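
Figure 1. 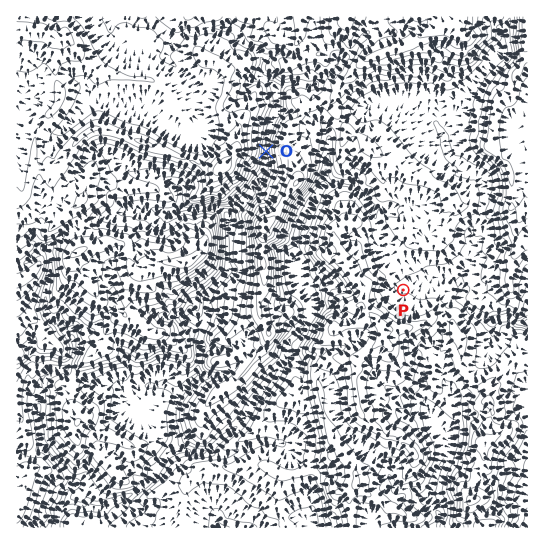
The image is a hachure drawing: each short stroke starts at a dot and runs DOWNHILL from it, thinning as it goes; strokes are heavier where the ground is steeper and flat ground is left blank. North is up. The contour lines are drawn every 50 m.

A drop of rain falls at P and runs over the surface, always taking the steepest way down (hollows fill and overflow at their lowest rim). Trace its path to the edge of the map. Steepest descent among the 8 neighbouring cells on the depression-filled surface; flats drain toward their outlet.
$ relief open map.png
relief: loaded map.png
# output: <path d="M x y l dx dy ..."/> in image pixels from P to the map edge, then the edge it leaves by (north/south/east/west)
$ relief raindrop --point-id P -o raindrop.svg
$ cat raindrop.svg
<path d="M403 290l0-4 7-5 19 0 6-3 15 0 9 4 3 4 0 15 11 10 12 8 2 2 7 0 5-3 10 0 1 1 3 0 5 4 8 0 1-1"/>
exit: east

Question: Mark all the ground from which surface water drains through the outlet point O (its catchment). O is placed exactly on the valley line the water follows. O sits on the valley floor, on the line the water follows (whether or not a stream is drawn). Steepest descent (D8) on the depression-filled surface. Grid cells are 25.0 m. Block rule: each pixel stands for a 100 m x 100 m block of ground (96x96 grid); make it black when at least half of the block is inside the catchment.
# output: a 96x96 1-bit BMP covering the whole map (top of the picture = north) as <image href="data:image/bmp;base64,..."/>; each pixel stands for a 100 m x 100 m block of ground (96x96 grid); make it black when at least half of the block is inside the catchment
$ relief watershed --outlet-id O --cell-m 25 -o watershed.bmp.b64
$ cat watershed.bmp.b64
<image width="96" height="96" href="data:image/bmp;base64,Qk2+BAAAAAAAAD4AAAAoAAAAYAAAAGAAAAABAAEAAAAAAIAEAAATCwAAEwsAAAIAAAAAAAAA////AAAAAAAAAAAAAAAAAAAAAAAAAAAAAAAAAAAAAAAAAAAAAAAAAAAAAAAAAAAAAAAAAAAAAAAAAAAAAAAAAAAAAAAAAAAAAAAAAAAAAAAAAAAAAAAAAAAAAAAAAAAAAAAAAAAAAAAAAAAAAAAAAAAAAAAAAAAAAAAAAAAAAAAAAAAAAAAAAAAAAAAAAAAAAAAAAAAAAAAAAAAAAAAAAAAAAAAAAAAAAAAAAAAAAAAAAAAAAAAAAAAAAAAAAAAAAAAAAAAAAAAAAAAAAAAAAAAAAAAAAAAAAAAAAAAAAAAAAAAAAAAAAAAAAAAAAAAAAAAAAAAAAAAAAAAAAAAAAAAAAAAAAAAAAAAAAAAAAAAAAAAAAAAAAAAAAAAAAAAAAAAAAAAAAAAAAAAAAAAAAAAAAAAAAAAAAAAAAAAAAAAAAAAAAAAAAAAAAAAAAAAAAAAAAAAAAAAAAAAAAAAAAAAAAAAAAAAAAAAAAAAAAAAAAAAAAAAAAAAAAAAAAAAAAAAAAAAAAAAAAAAAAAAAAAAAAAAAAAAAAAAAAAAAAAAAAAAAAAAAAAAAAAAAAAAAAAAAAAAAAAAAAAAAAAAAAAAAAAAAAAAAAAAAAAAAAAAAAAAAAAAAAAAAAAAAAAAAAAAAAAAAAAAAAAAAAAAAAAAAAAAAAAAAAAAAAAAAAAAAAAAAAAAAAAAAAAAAAAAAAAAAAAAAAAAAAAAAAAAAAAAAAAAAAAAAAAAAAAAAAAAAAAAAAAAAAAAAAAAAAAAAAAAAAAAAAAAAAAAAAAAAAAAAAAAAAAAAAAAAAAAAAAAAAAAAAAAAAAAAAAAAAAAAAAAAAAAAAAAAAAAAAAAAAAAAAAAAAAAAAAAAAAAAAAAAAAAAAAAAAAAAAAAAAAAAAAAAAAAAAAAAAAAAAAAAAAAAAAAAAAAAAAAAAAAAAAAAAAAAAAAAAAAAAAAAAAAAAAAAAAAAAAAAAAAAAAAAAAAAAACAAAAAAAAAAAAAAADAAAAAAAAAAAAAAADAAAAAAAAAAAAAAADgAAAAAAAAAAAAAADgAAAAAAAAAAAAAADgAAAAAAAAAAAAAAD/gAAADgAAAAAAAAD/gAAAfgAAAAAAAAD/gAAB/wAAAAAAAAD/wAAP/4HgAAAAAAD/4AA//8HgAAAAAAD/4AH////gAAAAAAD/8A/////gAAAAAAD//H/////gAAAAAAD////////wAAAAAAD////////4AAAAAAD////////4AAAAAAD////////8AAAAAAD/////////AAAAAAD/////////4AAAAAD/////////8AAAAAD/////////+AAAAAD/////////+AAAAAD//////////gAAAAD//////////gAAAAD//////////wAAAAD//////////4AAAAD///////////AAAAD///////////wAAAD///////////+AAAD////////////gAAD////////////4AAD////////////+AAD/////////////4AD/////////////4AA="/>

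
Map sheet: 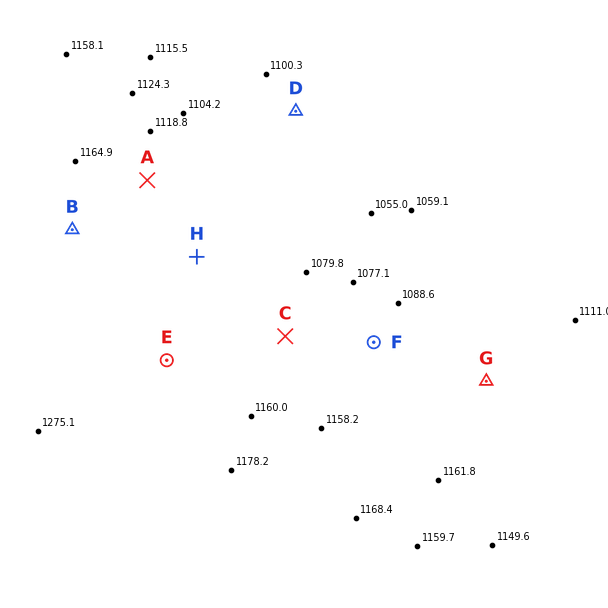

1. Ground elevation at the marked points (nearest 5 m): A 1125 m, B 1185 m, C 1120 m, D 1090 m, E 1175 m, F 1115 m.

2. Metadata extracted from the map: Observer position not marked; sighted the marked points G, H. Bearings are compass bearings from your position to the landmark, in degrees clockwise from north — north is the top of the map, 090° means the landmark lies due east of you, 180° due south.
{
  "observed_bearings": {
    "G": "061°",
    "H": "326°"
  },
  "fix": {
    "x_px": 337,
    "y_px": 464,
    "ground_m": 1165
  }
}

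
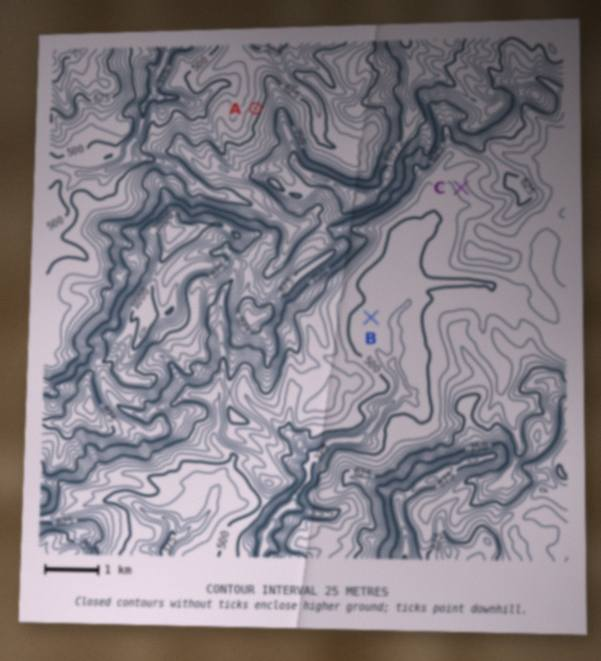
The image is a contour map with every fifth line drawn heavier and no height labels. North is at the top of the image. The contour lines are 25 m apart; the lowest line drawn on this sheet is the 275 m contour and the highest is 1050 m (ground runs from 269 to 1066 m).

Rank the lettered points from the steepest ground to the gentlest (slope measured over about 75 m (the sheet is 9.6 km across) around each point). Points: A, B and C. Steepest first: A C B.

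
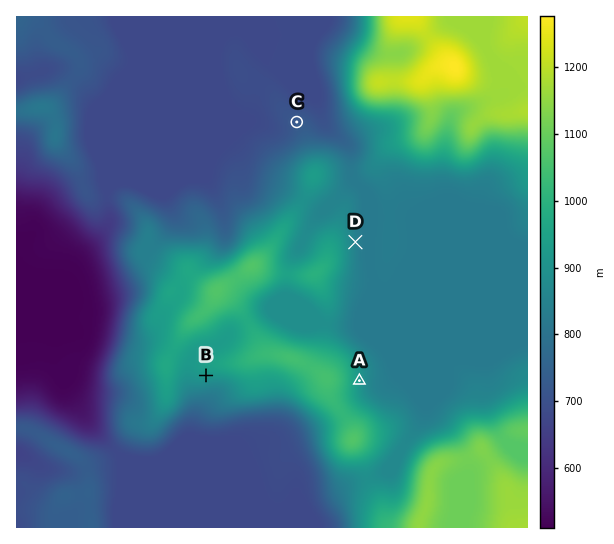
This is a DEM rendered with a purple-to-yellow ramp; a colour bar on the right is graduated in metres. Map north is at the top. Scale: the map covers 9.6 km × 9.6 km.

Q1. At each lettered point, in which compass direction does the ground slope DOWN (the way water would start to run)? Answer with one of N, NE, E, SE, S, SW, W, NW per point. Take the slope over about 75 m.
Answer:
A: E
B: S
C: NW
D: E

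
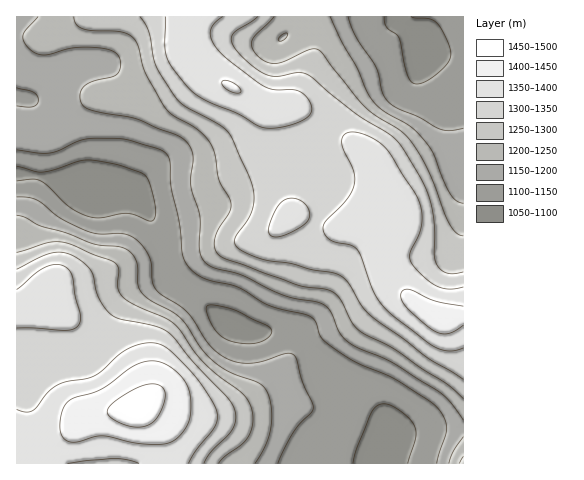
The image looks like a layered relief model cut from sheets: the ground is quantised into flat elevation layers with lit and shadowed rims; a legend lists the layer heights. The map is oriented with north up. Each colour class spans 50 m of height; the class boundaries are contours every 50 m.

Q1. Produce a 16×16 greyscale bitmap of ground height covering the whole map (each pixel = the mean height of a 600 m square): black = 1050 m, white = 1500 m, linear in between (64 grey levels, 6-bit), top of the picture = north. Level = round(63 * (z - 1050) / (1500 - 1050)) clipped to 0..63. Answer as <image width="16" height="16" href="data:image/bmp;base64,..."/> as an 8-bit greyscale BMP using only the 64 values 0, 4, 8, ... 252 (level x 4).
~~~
<image width="16" height="16" href="data:image/bmp;base64,Qk02BQAAAAAAADYEAAAoAAAAEAAAABAAAAABAAgAAAAAAAABAAATCwAAEwsAAAABAAAAAAAAAAAAAAEBAQACAgIAAwMDAAQEBAAFBQUABgYGAAcHBwAICAgACQkJAAoKCgALCwsADAwMAA0NDQAODg4ADw8PABAQEAAREREAEhISABMTEwAUFBQAFRUVABYWFgAXFxcAGBgYABkZGQAaGhoAGxsbABwcHAAdHR0AHh4eAB8fHwAgICAAISEhACIiIgAjIyMAJCQkACUlJQAmJiYAJycnACgoKAApKSkAKioqACsrKwAsLCwALS0tAC4uLgAvLy8AMDAwADExMQAyMjIAMzMzADQ0NAA1NTUANjY2ADc3NwA4ODgAOTk5ADo6OgA7OzsAPDw8AD09PQA+Pj4APz8/AEBAQABBQUEAQkJCAENDQwBEREQARUVFAEZGRgBHR0cASEhIAElJSQBKSkoAS0tLAExMTABNTU0ATk5OAE9PTwBQUFAAUVFRAFJSUgBTU1MAVFRUAFVVVQBWVlYAV1dXAFhYWABZWVkAWlpaAFtbWwBcXFwAXV1dAF5eXgBfX18AYGBgAGFhYQBiYmIAY2NjAGRkZABlZWUAZmZmAGdnZwBoaGgAaWlpAGpqagBra2sAbGxsAG1tbQBubm4Ab29vAHBwcABxcXEAcnJyAHNzcwB0dHQAdXV1AHZ2dgB3d3cAeHh4AHl5eQB6enoAe3t7AHx8fAB9fX0Afn5+AH9/fwCAgIAAgYGBAIKCggCDg4MAhISEAIWFhQCGhoYAh4eHAIiIiACJiYkAioqKAIuLiwCMjIwAjY2NAI6OjgCPj48AkJCQAJGRkQCSkpIAk5OTAJSUlACVlZUAlpaWAJeXlwCYmJgAmZmZAJqamgCbm5sAnJycAJ2dnQCenp4An5+fAKCgoAChoaEAoqKiAKOjowCkpKQApaWlAKampgCnp6cAqKioAKmpqQCqqqoAq6urAKysrACtra0Arq6uAK+vrwCwsLAAsbGxALKysgCzs7MAtLS0ALW1tQC2trYAt7e3ALi4uAC5ubkAurq6ALu7uwC8vLwAvb29AL6+vgC/v78AwMDAAMHBwQDCwsIAw8PDAMTExADFxcUAxsbGAMfHxwDIyMgAycnJAMrKygDLy8sAzMzMAM3NzQDOzs4Az8/PANDQ0ADR0dEA0tLSANPT0wDU1NQA1dXVANbW1gDX19cA2NjYANnZ2QDa2toA29vbANzc3ADd3d0A3t7eAN/f3wDg4OAA4eHhAOLi4gDj4+MA5OTkAOXl5QDm5uYA5+fnAOjo6ADp6ekA6urqAOvr6wDs7OwA7e3tAO7u7gDv7+8A8PDwAPHx8QDy8vIA8/PzAPT09AD19fUA9vb2APf39wD4+PgA+fn5APr6+gD7+/sA/Pz8AP39/QD+/v4A////ALC0tLS8vKR4XDwwKBgYJEyswNTc4NC8mGxIOCwcGCRApLDE1OTYtIhgSDgsJCg8ZJicoLDIwIhMPEAsLDxQdJCgoKCcoJBMIBwoNExohKi4sLSgiHRQKBwoOERkjLDIyKy0mHRMKDA8VGx4hKS4sJx8jHRgQCxQdIyYnKCssJyAWEwwLCQsUHiYqKistLykdDggEBQYNFhwjKSkpLi8nFwgHBQYIDhceJCYlJy0rHxIQEA0NDxIZISYnJikrJBcQDxIUFRYcIygsLSomHxQNDA8RFRYZJCwwLCgmHxUKCAsTFBMVHSovKh8bHhkQCQQHFRkbHCErLSYfFxgUCgcGCQ="/>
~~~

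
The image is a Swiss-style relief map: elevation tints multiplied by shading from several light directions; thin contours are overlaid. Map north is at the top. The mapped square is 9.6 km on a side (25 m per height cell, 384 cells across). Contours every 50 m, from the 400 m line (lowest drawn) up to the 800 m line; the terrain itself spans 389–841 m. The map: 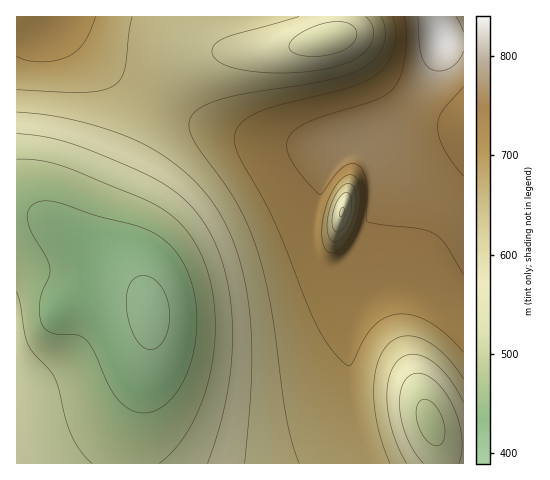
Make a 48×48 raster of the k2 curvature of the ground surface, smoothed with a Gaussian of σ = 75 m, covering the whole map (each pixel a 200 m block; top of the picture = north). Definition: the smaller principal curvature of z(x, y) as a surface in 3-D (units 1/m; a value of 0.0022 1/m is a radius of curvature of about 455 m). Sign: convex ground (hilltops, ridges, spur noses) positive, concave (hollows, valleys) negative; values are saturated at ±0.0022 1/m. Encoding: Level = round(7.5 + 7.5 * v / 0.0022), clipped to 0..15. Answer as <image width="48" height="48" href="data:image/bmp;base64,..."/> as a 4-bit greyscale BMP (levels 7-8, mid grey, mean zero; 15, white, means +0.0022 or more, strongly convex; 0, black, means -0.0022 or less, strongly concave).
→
<image width="48" height="48" href="data:image/bmp;base64,Qk32BAAAAAAAAHYAAAAoAAAAMAAAADAAAAABAAQAAAAAAIAEAAATCwAAEwsAABAAAAAAAAAAAAAAABEREQAiIiIAMzMzAERERABVVVUAZmZmAHd3dwCIiIgAmZmZAKqqqgC7u7sAzMzMAN3d3QDu7u4A////AHd3d3d3d3d3d3d3d3d3d3d3d3d3d3dmZ3d3d3d3d3d3d3d3d3d3d3d3d4d3d3dmZ3d3d3d3d3d3d3d3d3d3d3d3d3d3d3ZmZ3d3d3d3d3d3d3d3d3d3d3d3d3d3d3ZmZ3d3d3d3d3d3d3d3d3d3d3d3d3d3d2Zmd3d3d3d3d3d3d3d3d3d3d3d3d3d3d2Zmd3d3d3d3d3d3d3d3d3d3d3d3d3d3d2Zmd3d4iHd3d3d3d3d3d3d3d3d3d3d3d2Znd3d4iId3d3d3d3d3d3d3d3d3d3d3dmZnd3d3iIh3d3d3d3d3d3d3d3d3d3d3dmZ3d3d3eIiHd3d3d3d3d3d3d3d3d3d3dmZ3d3d3d3iHd3d3d3d3d3d3d3d3d3d3d3d3d3d3d3d3d3d3d3d3d3d3d3d3d3d3d3d3d3d3d3d3d3d3d3d3d3d3d3d3d3d3d3d3d3d3d3d3d3d3d3d3d3d3d3d3d3d3d3d3d3d3d3d3d3d3d3d3d3d3d3d3eHd3d3d3d3d3d3d3d3d3d3d3d3d3d3d3eHd3d3d3d2d3d3d3d3d3d3d3d3d3d3d3d4d3d3d3d2d3d3d3d3d3d3d3d3d3d3d3d4h3d3d3d3d3d3d3d3d3d3d3d3d3d3d3d3iIh3d3d3d3eId3d3d3d3d3d3d3d3eIiHeIiHd3d3d3d3d3d3d3d3d3d3d3d3d3d4eIh3d3d3d3d3d3d3d3d3d3d3d3d3d1Z3iIh3d3d3d3d3d3d3d3d3d3d3d3d3d0NniIh3d3d3d3d3d3d3d3d3d3d3d3d3dzFXeIh3d3d3d3d3d3d3d3d3d3d3d3d3d0BHeId3d3d3d3d3d3d3d3d3d3d3d3d3d1AneId3d3d3d3d3d3d3d3d3d3d3d3d3d2AGd4d3d3d3d3d3d3d3d3d3d3d3d3d3h3MFd4d3d3d3d3d3d3d3d3d3d3d3d3d3h3UEd4d3d3d3d3d3d3d3d3d3d3d3eIiIiHYkd4d3d3d3d3d3d3d3d3d3d3d4iIiIiHdVd4d3d3d3d3d3d3d3d3d3d3eIiIiIiId2eIh3d3d3d3d3d3d3d3d3d3iIiIiIiIh3iIiHd3d3d3d3d3d3d3d3d3eIiIiIiIiIiIiHd3d3d3d3d3d3d3d3d3eIiIiIiIiIiIiHd3d3d3d3d3d3d3d3d3d4iIiIiIiIiId3d3d3d3d3d3d3d3d3d3d3iIiIiIiId3d3d3d3d3d3d3d3d3d3d3d3d3iIiHd3d3d3d3d4d3d3d3d3d3d3d3d3d3d3d3d3d3d3d3d4iHd3d3d3d3d3d3d3d3d3d3d3d3d3d3d4iIh3d3d3d3d3d3d3d3d3d3d3d3d3d3d4iIiHd3d3d3d3d3d3d3d3d3d3d3d3d4iIiIiHd3d3d3d3d3d3d3ZmZnd3d3d3eIiIiIiId3d3d3d3d3d3d3ZmZmZmd3d3iIiIiIiIh3d3d3d3d3d3d3dmZmZmZnd3iIiIiIiIh3d3d3d3d3d3d3d2ZmZmZmd3iIiHiIiIiHd3d3d3d3d3d3d3d2ZmZmd3eIiA=="/>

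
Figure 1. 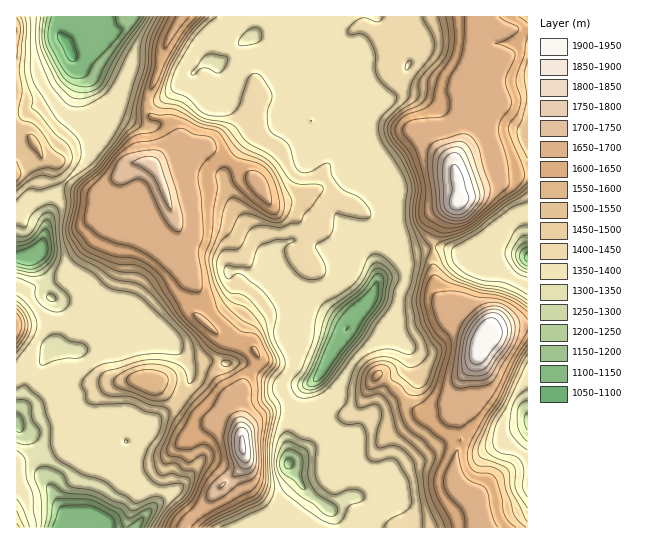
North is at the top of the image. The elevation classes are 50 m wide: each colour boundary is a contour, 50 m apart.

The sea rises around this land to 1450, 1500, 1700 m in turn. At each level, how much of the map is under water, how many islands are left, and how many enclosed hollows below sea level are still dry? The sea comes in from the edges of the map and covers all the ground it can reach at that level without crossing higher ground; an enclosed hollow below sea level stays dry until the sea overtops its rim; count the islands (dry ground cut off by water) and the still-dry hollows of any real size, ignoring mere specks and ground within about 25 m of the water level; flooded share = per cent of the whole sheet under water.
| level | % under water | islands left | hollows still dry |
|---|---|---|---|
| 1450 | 56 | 0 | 0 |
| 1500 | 62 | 1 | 0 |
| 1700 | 95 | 4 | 0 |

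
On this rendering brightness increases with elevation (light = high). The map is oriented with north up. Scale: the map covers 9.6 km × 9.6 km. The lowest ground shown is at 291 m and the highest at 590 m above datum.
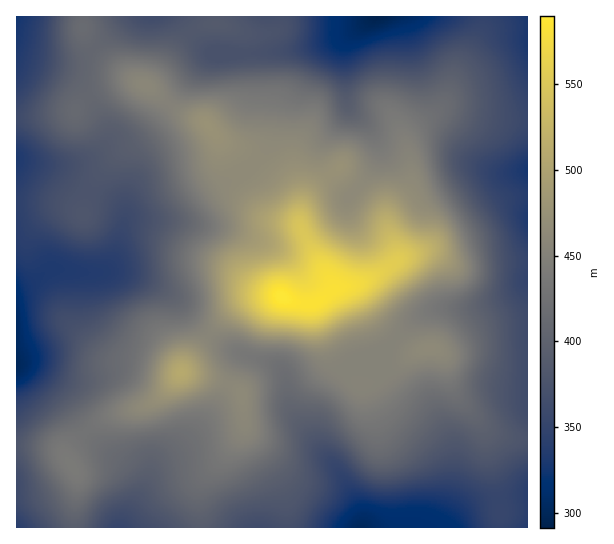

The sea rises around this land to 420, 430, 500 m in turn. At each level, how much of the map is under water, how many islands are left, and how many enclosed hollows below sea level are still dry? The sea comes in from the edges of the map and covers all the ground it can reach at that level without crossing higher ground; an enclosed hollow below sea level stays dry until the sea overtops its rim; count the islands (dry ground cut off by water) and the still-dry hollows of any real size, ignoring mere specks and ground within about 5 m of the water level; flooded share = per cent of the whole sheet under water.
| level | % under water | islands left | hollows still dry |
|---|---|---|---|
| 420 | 59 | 1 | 0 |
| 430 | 65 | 2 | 0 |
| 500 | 93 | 2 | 0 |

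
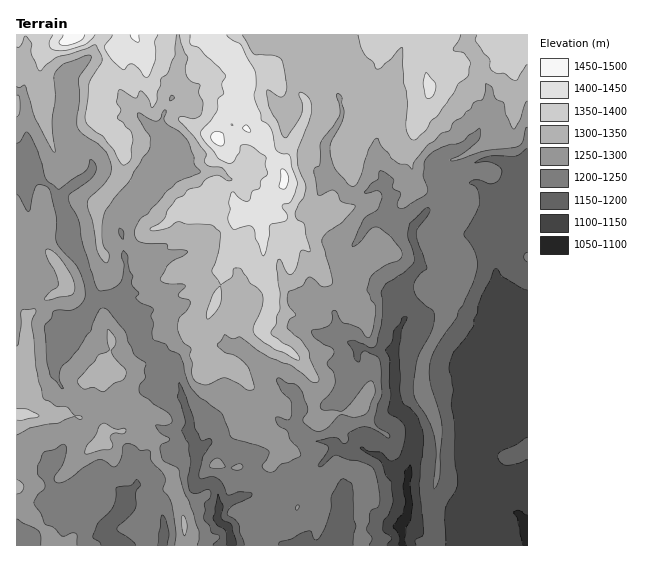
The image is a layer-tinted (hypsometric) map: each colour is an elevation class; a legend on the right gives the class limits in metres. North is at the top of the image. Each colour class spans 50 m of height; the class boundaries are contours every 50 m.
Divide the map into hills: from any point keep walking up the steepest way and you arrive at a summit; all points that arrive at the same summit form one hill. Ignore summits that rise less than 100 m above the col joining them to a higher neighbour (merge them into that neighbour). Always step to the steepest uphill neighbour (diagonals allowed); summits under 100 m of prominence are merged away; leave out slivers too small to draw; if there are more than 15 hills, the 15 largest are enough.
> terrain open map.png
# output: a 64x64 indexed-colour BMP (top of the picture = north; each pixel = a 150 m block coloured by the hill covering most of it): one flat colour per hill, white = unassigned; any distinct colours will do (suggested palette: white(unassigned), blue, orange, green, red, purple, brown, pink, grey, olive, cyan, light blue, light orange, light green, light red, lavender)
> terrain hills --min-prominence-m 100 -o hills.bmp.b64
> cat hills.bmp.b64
<image width="64" height="64" href="data:image/bmp;base64,Qk12CAAAAAAAAHYAAAAoAAAAQAAAAEAAAAABAAQAAAAAAAAIAAATCwAAEwsAABAAAAAAAAAA////ALR3HwAOf/8ALKAsACgn1gC9Z5QAS1aMAMJ34wB/f38AIr28AM++FwDox64AeLv/AIrfmACWmP8A1bDFADMzMzMzMxERETMzMzMxERERERERERERERERERERERERMzMzMzMxEREREzMzMzEREREREREREREREREREREREREzMzMzMzERERETMzMzERERERERERERERERERERERERETMzMzMzMxERETMzMzERERERERERERERERERERERERERMzMzMzMzMRERMzMzMREREREREREREREREREREREREREzMzMzMzMxERMzMzMxERERERERERERERERERERERERETMzMzMzMzMREzMzMzERERERERERERERERERERERERERMzMzMzMzMzMzMzMzMREREREREREREREREREREREREREzMzMzMzMzMzMzMxERERERERERERERERERERERERERETMzMzMzMzMzMzMzERERERERERERERERERERERERERERMzMzMzMzMzMzMzMREREREREREREREREREREREREREREzMzMzMzMzMzMzMxERERERERERERERERERERERERERETMzMzMzMzMzMzMzERERERERERERERERERERERERERERMzMzMzMzMzMzMzMREREREREREREREREREREREREREREzMzMzMzMzMzMzMxERERERERERERERERERERERERERETMzMzMzMzMzMzMzERERERERERERERERERERERERERERMzMzMzMzMzMzMzEREREREREREREREREREREREREREREzMzMzMzMzMzMzMRERERERERIiERERERERERERERERETMzMzMzMzMzMzMxEREREREREiIiERERERERERERERERMzMzMzMzMzMzMzEREREREREiIiIhEREREREREREREREzMzMzMzMzMzMzEREREREREiIiIiIRERERERERERERETMzMzMzMzMzMzMREREREREiIiIiIhERERERERERERERMzMzMzMzMzMzMREREREREiIiIiIiIREREREREREREREzMzMzMzMzMzMREREREREiIiIiIiIhERERERERERERETMzMzMzMzMzERERERERIiIiIiIiIiERERERERERERERMzMzMzMzMzMRERERIiIiIiIiIiIhEREREREREREREREzMzMzMzMzMRERERIiIiIiIiIiIhERERERERERERERETMzMzMzMzMxERERIiIiIiIiIiIiERERERERERERERERMzMzMzMzMiEREREiIiIiIiIiIiIREREREREREREREREzMzMzMzMiIiEREiIiIiIiIiIiIhERERERERERERERETMzMzMzMyIiIiIiIiIiIiIiIiIiIRERERERERERERERMzMzMzMRIiIiIiIiIiIiIiIiIiIhEREREREREREREREzMzMzMRERIiIiIiIiIiIiIiIiIiERERERERERERERETMzMzMxEREiIiIiIiIiIiIiIiIiIRERERERERERERERMzMzMzERESIiIiIiIiIiIiIiIiIREREREREREREREREzMzMzERERIiIiIiIiIiIiIiIiIiERERERERERERERETMzMzMREREiIiIiIiIiIiIiIiIiIRERERERERERERERMzMzMREREiIiIiIiIiIiIiIiIiIiEREREREREREREREzMzMRERESIiIiIiIiIiIiIiIiIiIhERERERERERERETMzMxERERIiIiIiIiIiIiIiIiIiIiERERERERERERERMzMzEREREiIiIiIiIiIiIiIiIiIiIhERRBEREREREREzMzMRERESIiIiIiIiIiIiIiIiIiIiIiREQRERERERETMzMxEREREiIiIiIiIiIiIiIiIiIiIiJEREERERERERMzMxERERERIiIiIiIiIiIiIiIiIiIiIkRERBEREREREzMzERERERESIiIiIiIiIiIiIiIiREIkREREQRERERETMzERERERERIiIiIiIiIiIiIiIiREREREREREQRERERMzERERERERESIiIiIiIiIiIiIiREREREREREQREREREzERERERERERESIiIiIiIiIiIiJEREREREREREQRERRBERERERERERERIiIiIiIiIiIiIkREREREREREREREREERERERERERERESIiIiIiIiIiIiREREREREREREREREQRERERERERERESIiIiIiIiIiIiJERERERERERERERERBERERERERERERIiIiIiIiIiIiIkREREREREREREREREERERERERERERIiIiIiIiIiIiIiJEREREREREREREREQREREREREREREiIiIiIiIiIiIiIiRERERERERERERERBERERERERERERIiIiIiIiIiIiIiJEREREREREREREREEREREREREREREiIiIiIiIiIiIiIkREREREREREREREQRERERERERERESIiIiIiIiIiIiIkRERERERERERERERBERERERERERERIiIiIiIiIiIiIiREREREREREREREREERERERERERERESIiIiIiIiIiIkREREREREREREREREQRERERERERERERIiIiIiIiIiIiRERERERERERERERERBERERERERERERESIiIiIiIiIiREREREREREREREREREERERERERERERERIiIiIiIiIiJEREREREREREREREREQRERERERERERERIiIiIiIiIiIRRERERERERERERERERBEREREREREREREiIiIiIiEREREURERERERERERERERE"/>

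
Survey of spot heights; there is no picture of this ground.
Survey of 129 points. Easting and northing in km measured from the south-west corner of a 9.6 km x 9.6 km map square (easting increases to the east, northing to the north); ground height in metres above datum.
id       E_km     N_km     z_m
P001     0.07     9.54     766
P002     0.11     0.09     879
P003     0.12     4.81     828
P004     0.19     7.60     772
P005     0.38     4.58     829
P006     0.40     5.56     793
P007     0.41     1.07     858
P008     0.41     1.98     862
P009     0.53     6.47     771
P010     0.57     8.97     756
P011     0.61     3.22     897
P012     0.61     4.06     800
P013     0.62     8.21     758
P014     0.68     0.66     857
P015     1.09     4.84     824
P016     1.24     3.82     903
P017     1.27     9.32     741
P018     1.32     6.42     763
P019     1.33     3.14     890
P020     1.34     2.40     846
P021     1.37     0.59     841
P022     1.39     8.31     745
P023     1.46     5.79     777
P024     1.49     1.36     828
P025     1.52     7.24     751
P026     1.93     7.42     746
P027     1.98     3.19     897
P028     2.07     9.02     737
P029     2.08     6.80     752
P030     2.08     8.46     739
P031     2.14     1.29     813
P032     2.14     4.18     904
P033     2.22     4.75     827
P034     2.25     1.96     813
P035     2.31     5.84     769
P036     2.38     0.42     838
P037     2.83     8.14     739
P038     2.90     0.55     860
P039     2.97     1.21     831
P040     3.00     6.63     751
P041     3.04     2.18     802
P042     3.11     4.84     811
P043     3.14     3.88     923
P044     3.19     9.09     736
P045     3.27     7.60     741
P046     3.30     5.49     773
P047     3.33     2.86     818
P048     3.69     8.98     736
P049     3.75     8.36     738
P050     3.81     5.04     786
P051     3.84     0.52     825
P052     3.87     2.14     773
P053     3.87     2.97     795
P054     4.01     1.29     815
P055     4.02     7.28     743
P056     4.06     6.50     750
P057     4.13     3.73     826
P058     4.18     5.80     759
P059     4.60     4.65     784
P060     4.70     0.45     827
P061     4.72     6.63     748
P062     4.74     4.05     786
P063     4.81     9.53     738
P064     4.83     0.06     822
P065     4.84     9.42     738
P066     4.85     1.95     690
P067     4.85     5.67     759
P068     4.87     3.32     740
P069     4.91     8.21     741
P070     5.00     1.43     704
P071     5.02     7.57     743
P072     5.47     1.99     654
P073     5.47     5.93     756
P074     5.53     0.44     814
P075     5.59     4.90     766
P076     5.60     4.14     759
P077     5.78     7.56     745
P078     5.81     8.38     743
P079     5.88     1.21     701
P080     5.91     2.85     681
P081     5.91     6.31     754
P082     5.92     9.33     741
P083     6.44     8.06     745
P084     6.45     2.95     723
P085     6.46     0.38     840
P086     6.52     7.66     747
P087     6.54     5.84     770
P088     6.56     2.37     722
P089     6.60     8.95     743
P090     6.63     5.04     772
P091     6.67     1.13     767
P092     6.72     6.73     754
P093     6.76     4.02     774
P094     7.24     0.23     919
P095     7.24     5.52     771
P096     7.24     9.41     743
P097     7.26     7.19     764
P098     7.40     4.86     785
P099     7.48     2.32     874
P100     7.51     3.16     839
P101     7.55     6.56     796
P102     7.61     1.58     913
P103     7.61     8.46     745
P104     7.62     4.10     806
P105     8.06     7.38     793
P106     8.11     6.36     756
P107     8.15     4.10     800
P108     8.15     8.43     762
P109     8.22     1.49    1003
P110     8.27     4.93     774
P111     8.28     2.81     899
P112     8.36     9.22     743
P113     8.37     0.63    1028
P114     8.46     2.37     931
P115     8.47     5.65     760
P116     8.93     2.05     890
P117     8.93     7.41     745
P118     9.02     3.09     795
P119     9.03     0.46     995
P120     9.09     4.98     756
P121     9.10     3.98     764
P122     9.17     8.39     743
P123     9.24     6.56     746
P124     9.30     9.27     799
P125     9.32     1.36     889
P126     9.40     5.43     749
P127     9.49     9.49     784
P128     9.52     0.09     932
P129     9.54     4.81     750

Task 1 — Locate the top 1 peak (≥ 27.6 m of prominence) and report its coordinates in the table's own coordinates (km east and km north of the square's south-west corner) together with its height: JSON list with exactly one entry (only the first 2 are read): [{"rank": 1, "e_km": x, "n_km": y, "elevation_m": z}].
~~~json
[{"rank": 1, "e_km": 8.44, "n_km": 0.46, "elevation_m": 1031}]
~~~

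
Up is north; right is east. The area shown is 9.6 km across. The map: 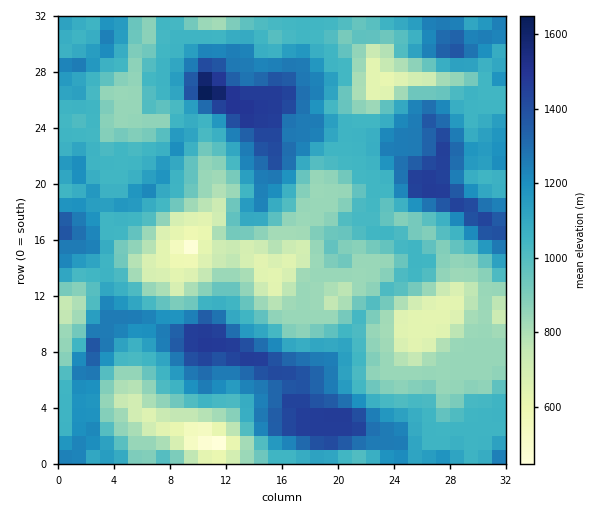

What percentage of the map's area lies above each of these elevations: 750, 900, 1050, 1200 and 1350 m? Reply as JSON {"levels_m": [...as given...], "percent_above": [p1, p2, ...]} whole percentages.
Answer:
{"levels_m": [750, 900, 1050, 1200, 1350], "percent_above": [91, 68, 51, 28, 9]}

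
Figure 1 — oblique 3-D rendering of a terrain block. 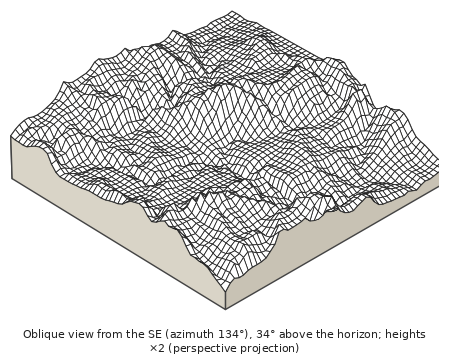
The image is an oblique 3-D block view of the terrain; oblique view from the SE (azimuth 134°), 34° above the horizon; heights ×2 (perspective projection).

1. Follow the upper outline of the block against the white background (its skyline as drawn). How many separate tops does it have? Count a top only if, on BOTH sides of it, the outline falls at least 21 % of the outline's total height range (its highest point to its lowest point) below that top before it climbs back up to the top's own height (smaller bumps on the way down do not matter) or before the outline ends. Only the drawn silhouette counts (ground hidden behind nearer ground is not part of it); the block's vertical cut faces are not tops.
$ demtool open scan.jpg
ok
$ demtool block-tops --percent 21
1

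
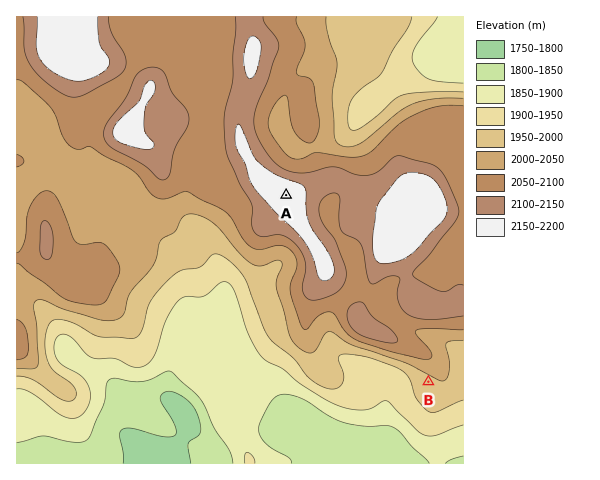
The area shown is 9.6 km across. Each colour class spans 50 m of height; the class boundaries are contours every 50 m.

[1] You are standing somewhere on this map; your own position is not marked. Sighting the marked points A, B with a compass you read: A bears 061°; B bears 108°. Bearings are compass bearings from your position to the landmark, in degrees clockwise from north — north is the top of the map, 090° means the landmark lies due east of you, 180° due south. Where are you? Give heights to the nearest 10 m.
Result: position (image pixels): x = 126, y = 284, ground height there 2020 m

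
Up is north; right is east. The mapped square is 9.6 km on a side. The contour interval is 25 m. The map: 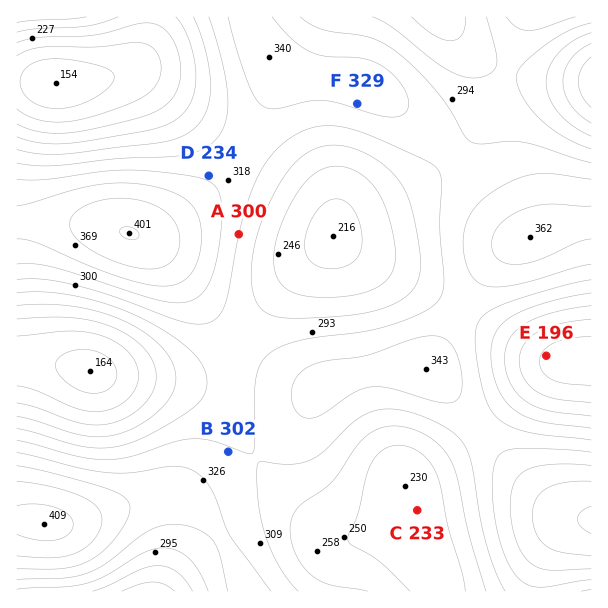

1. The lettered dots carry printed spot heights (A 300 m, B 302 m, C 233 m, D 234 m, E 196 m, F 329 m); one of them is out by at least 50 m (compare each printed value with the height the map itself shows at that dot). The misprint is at D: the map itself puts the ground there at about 322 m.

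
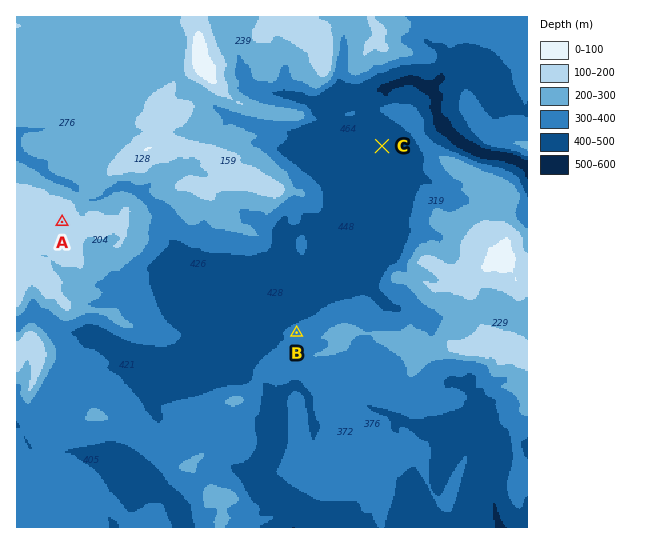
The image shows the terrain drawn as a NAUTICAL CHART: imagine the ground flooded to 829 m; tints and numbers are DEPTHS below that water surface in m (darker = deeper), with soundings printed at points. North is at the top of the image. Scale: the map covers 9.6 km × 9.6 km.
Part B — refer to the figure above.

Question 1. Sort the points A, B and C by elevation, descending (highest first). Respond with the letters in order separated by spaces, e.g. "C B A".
A B C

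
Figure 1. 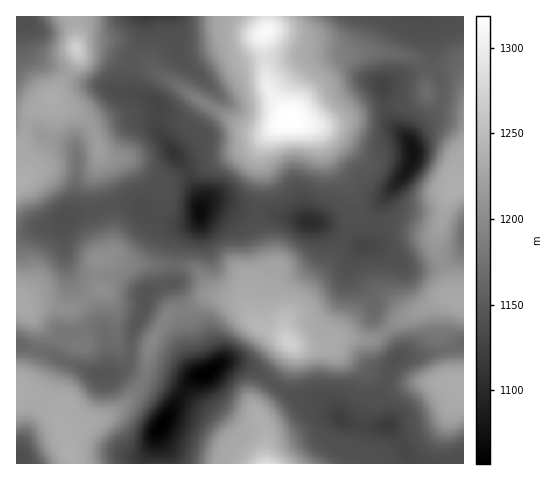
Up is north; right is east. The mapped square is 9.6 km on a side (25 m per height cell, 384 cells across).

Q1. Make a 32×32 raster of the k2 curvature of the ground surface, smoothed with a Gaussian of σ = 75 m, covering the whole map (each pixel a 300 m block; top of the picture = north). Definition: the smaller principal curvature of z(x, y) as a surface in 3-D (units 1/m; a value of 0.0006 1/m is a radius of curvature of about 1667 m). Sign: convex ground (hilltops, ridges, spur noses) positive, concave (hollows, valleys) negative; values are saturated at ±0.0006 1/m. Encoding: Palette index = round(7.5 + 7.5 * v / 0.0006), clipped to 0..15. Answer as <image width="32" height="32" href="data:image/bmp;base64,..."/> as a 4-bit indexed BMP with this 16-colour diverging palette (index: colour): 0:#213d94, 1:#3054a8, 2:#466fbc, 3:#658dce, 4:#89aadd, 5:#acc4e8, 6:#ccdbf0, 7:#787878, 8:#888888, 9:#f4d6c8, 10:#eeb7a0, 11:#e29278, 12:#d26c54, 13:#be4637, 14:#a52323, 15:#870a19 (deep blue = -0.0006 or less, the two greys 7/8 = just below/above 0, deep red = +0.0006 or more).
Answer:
<image width="32" height="32" href="data:image/bmp;base64,Qk12AgAAAAAAAHYAAAAoAAAAIAAAACAAAAABAAQAAAAAAAACAAATCwAAEwsAABAAAAAAAAAAlD0hAKhUMAC8b0YAzo1lAN2qiQDoxKwA8NvMAHh4eACIiIgAyNb0AKC37gB4kuIAVGzSADdGvgAjI6UAGQqHAEJ4hjREVEeGRlZkNXeGZlUVh3U0UEZml1VVRGeHdWRDFHeHdlAWdId3hkZ1ZUZUmFZ4d4iEA3ZFiIJGVXdVNph3eHRWeDBXVbpBZ2eHZDZ4h3lxNWiBI1ZyAjVEZ1SIiIh0A1RXdQAFMARDRDdDaJhTEVdWN3VUAAF6lYpDIxA1AleIZxl1eDNGi4WIWVNGQldVVmYHdoYmh2dWiWRWZVOKV3ZnI4d0WId4d2diaIdniGZ2h0J3V3h3Z4hFZFd3iIiFaJZDI1h3d3eIRWdlSIh5g1ZmZWRWOId2RlV3ZTRoaGJpiId2dUp3m1Rnd2U2VVZUaYllZmVUR4c2d1ZkaHQ1ZVZ3RmUzZUNFRFd3ZIiFQ1ZlVWd2Imd2QyNHd3VWdVY0VVZnhyJVZmdnd3VFRnZ5dEVEV4czNDM1Zmd2AUqYiJYZhkR3R1R6czREaGAHd3iXCIilU2Y4l2NYhDeTA3iHdRh2lkN1OWZVVXhEhQF4dVU3dERHdBZol4mHc2AUNnaHZ3RmZ0NHRpiJhqM0ZUWYiIhFd1RXQUV5lkeSR2Y1iIhSJWRHhAVHZpVWU1d5NVh1ITdnd0BIOIZVhSNVVkVUM4gmaGUzd0VVVmRmZmZ3dUjWRVdmNoVVVGdXd3d2eGQmdVdndiaDm6ZZdndmZ3ZhRVhFZoUohGrHaGRVZ3d3"/>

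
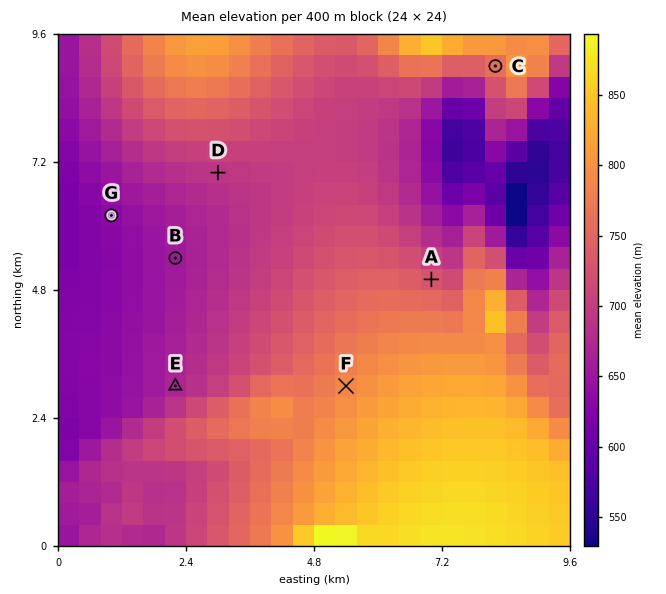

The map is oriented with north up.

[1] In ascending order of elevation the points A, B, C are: B A C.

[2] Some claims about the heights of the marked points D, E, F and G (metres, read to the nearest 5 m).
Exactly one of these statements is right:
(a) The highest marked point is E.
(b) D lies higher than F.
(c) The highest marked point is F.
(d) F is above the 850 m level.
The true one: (c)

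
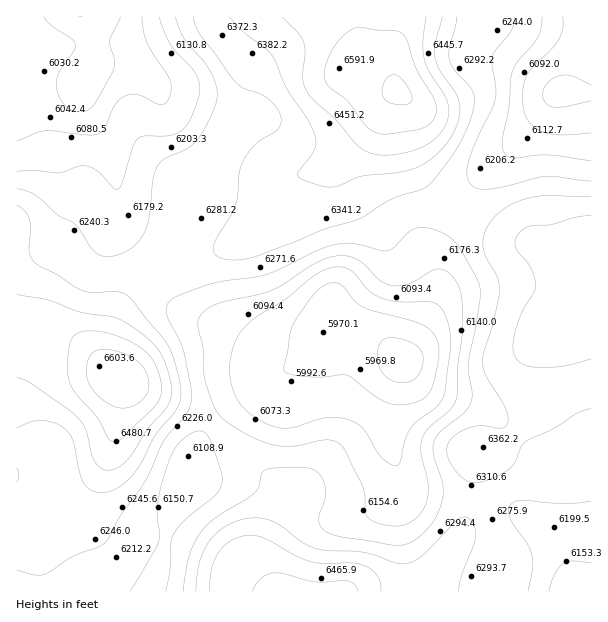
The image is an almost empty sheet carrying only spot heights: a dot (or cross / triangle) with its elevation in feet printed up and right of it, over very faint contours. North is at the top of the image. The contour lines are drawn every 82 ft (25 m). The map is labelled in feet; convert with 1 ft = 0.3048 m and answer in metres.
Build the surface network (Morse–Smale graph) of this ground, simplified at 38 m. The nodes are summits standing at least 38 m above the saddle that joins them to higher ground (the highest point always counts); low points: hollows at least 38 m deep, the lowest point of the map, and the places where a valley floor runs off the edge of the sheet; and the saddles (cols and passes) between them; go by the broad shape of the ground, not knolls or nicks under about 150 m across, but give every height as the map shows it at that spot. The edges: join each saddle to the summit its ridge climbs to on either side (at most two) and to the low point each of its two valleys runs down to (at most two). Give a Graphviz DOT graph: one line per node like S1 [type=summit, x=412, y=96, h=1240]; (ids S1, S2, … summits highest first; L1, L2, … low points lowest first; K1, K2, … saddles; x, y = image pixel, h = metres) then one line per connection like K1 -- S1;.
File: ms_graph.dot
graph terrain {
  S1 [type=summit, x=398, y=92, h=2029];
  S2 [type=summit, x=119, y=378, h=2024];
  S3 [type=summit, x=291, y=591, h=1982];
  S4 [type=summit, x=569, y=332, h=1965];
  L1 [type=low, x=399, y=362, h=1785];
  L2 [type=low, x=80, y=17, h=1800];
  L3 [type=low, x=560, y=92, h=1821];
  L4 [type=low, x=585, y=591, h=1856];
  K1 [type=saddle, x=48, y=330, h=1965];
  K2 [type=saddle, x=470, y=497, h=1920];
  K3 [type=saddle, x=149, y=273, h=1915];
  K4 [type=saddle, x=458, y=216, h=1908];
  K5 [type=saddle, x=212, y=422, h=1878];
  K6 [type=saddle, x=165, y=539, h=1874];
  K1 -- S2;
  K1 -- L1;
  K1 -- L2;
  K2 -- S3;
  K2 -- S4;
  K2 -- L1;
  K2 -- L4;
  K3 -- S1;
  K3 -- S2;
  K3 -- L1;
  K3 -- L2;
  K4 -- S1;
  K4 -- S4;
  K4 -- L1;
  K4 -- L3;
  K5 -- S1;
  K5 -- S2;
  K5 -- L1;
  K6 -- S2;
  K6 -- S3;
  K6 -- L1;
}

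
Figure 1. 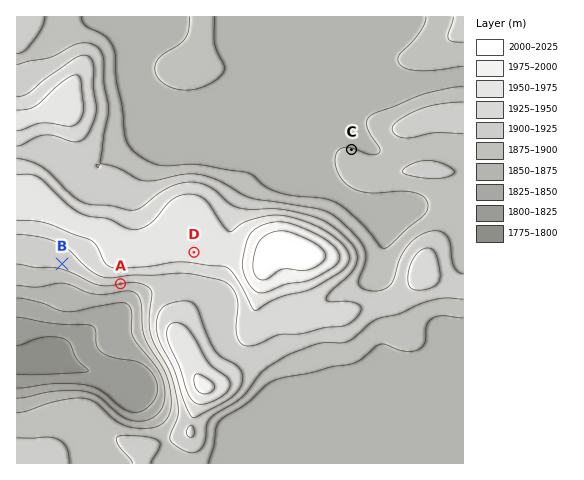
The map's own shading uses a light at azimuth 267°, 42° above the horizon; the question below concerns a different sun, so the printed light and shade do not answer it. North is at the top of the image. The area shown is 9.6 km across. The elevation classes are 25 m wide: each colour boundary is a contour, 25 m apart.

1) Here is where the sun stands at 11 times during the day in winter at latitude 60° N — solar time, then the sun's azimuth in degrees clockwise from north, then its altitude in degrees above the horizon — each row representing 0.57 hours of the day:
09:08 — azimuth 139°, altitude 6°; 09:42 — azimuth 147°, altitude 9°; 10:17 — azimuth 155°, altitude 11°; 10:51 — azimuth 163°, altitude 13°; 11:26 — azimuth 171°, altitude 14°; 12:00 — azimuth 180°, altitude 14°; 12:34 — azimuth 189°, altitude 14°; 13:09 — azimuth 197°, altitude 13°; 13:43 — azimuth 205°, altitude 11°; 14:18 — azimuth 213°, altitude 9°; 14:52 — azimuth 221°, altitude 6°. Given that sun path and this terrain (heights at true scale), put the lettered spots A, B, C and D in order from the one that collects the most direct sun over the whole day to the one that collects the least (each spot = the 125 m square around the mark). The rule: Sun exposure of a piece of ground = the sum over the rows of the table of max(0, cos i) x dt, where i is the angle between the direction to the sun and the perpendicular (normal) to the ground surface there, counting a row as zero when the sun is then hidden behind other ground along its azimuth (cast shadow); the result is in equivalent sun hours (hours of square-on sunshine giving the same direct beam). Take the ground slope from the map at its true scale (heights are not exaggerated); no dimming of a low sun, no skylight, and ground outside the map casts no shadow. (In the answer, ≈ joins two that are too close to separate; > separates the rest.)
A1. A > B ≈ D > C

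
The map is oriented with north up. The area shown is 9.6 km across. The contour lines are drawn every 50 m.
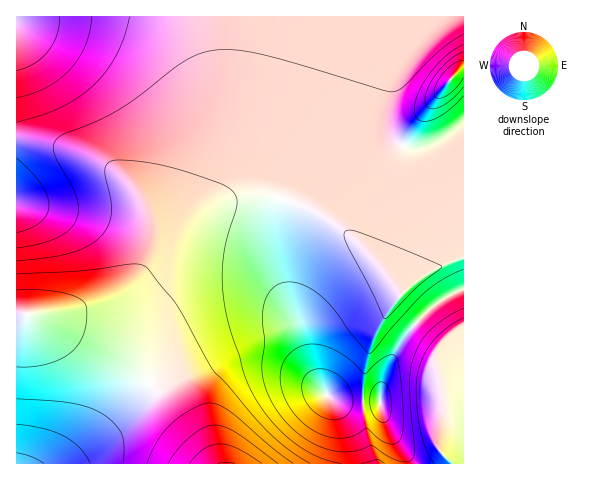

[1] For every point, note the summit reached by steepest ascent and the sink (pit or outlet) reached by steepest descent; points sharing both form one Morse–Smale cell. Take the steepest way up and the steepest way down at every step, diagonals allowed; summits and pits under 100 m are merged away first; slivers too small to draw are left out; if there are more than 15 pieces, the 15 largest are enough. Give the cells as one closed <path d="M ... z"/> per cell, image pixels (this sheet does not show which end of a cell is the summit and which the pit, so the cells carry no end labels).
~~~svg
<path d="M407 16l-390 0-1 299 32-1 30-5 24-7 16-8 23-20 51-54 30-17 24-6 25 0 13 2 23 8 21 12 26 20 20 20 26 36 27-22 24-12 12-3 1-132-31 20-21 3-17-8-10-16-1-20 2-14z"/><path d="M271 197l-33 1-16 5-19 9-11 8-62 66-28 16-35 9-35 3-1 1 73 37 46 32 15 15 48 65 250 0 1-206-13 3-24 12-27 22-26-36-34-32-33-20z"/><path d="M31 315l-15 1 1 148 195-1-12-18-35-46-15-15-46-32z"/><path d="M463 16l-55 1-20 65-4 23 0 14 3 12 8 10 11 7 14 1 13-3 12-6 19-15z"/>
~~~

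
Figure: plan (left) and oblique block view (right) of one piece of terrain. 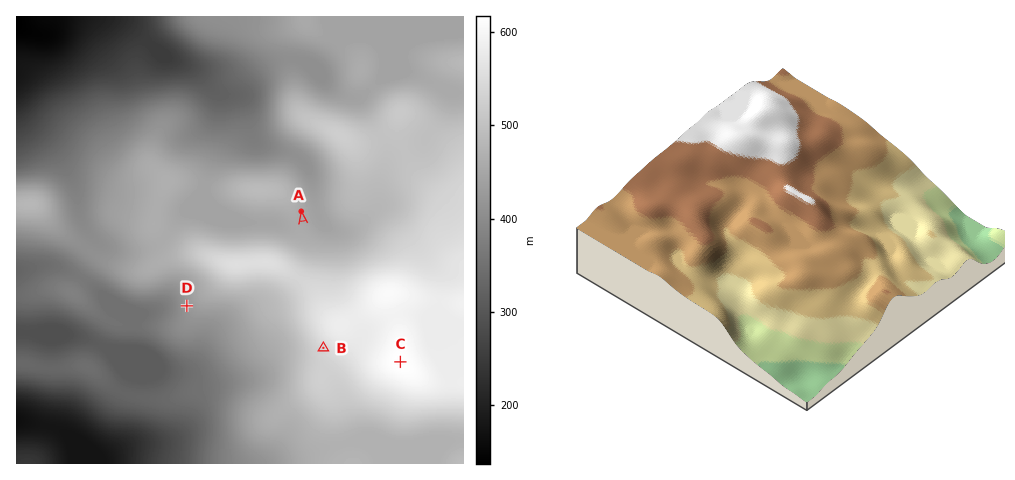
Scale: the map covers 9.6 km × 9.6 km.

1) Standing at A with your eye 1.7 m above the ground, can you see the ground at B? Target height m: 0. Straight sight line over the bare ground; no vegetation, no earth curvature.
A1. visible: false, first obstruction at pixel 308 255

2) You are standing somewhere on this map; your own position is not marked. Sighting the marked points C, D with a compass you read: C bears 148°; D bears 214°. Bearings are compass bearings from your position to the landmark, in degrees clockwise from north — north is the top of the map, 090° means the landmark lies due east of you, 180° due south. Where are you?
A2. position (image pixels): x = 280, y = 169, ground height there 437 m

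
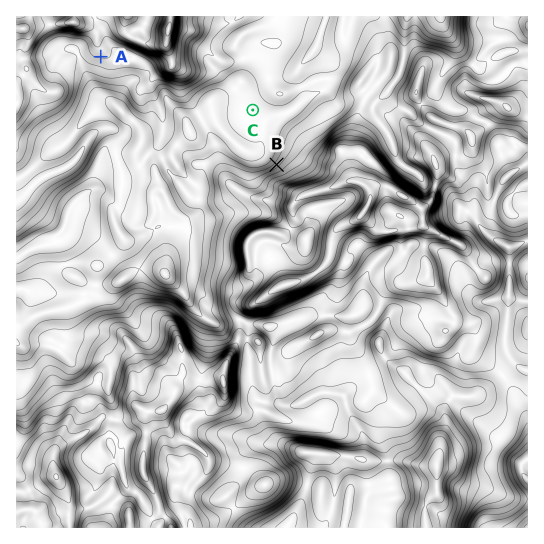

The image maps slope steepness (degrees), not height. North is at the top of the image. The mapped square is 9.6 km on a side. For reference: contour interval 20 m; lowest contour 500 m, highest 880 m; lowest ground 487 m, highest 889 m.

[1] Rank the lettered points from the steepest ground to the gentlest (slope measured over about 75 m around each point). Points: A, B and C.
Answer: B A C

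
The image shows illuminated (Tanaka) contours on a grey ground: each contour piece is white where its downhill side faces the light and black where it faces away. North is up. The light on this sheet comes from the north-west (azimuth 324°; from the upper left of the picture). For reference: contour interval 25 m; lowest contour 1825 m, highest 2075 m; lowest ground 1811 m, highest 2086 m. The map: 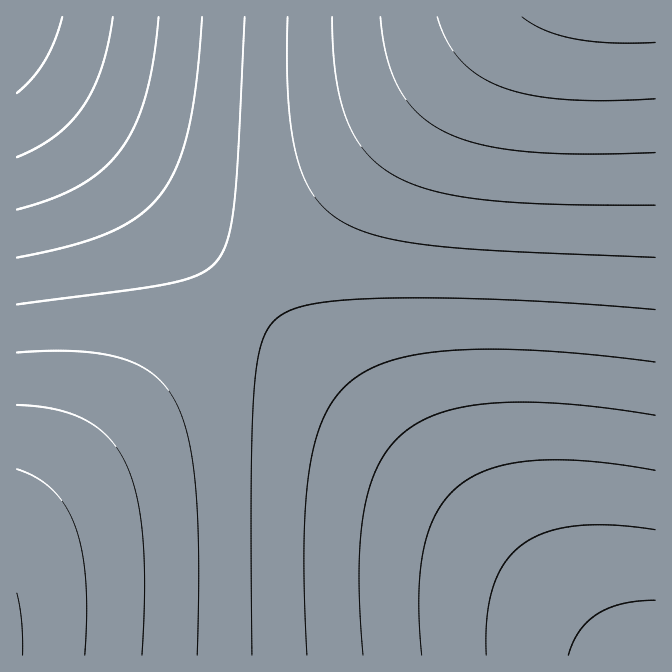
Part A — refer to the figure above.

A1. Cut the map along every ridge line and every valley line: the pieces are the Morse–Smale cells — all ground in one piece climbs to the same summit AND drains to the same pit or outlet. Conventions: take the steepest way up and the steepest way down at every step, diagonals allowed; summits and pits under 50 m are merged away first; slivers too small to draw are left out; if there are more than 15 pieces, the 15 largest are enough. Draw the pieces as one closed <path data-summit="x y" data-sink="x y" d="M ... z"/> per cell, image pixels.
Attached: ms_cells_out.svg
<path data-summit="644 17" data-sink="655 655" d="M655 16l-143 0-268 276 376 364 36-1z"/><path data-summit="17 648" data-sink="655 655" d="M245 293l-39 37-188 195-2 3 1 128 602-1z"/><path data-summit="644 17" data-sink="17 17" d="M510 16l-493 0-1 54 228 223z"/><path data-summit="17 648" data-sink="17 17" d="M17 71l0 457 226-235-49-50z"/>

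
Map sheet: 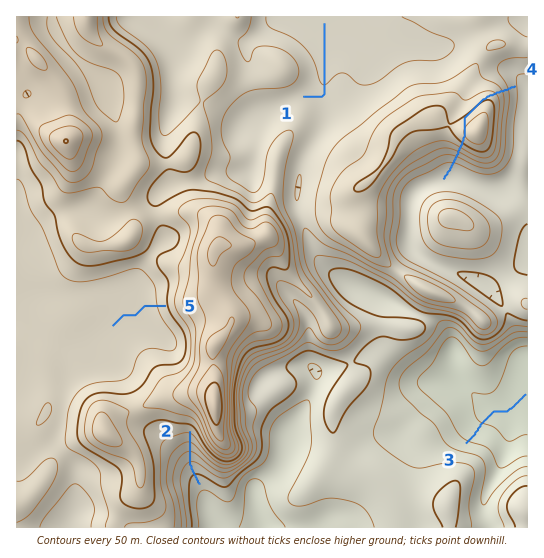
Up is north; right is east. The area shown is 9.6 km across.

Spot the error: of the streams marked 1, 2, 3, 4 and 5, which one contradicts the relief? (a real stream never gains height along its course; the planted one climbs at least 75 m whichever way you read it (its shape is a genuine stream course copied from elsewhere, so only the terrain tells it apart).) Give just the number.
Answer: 4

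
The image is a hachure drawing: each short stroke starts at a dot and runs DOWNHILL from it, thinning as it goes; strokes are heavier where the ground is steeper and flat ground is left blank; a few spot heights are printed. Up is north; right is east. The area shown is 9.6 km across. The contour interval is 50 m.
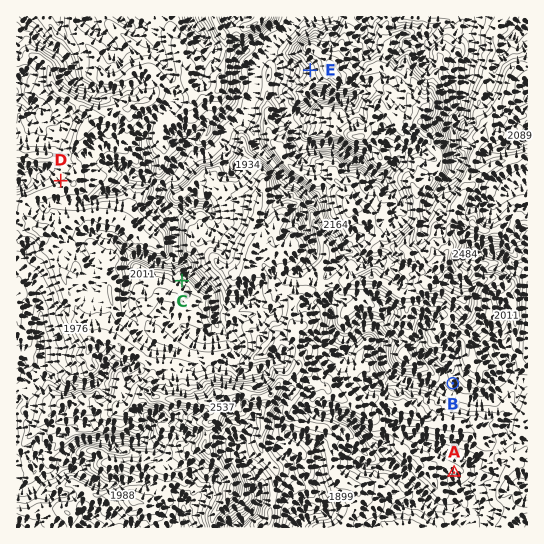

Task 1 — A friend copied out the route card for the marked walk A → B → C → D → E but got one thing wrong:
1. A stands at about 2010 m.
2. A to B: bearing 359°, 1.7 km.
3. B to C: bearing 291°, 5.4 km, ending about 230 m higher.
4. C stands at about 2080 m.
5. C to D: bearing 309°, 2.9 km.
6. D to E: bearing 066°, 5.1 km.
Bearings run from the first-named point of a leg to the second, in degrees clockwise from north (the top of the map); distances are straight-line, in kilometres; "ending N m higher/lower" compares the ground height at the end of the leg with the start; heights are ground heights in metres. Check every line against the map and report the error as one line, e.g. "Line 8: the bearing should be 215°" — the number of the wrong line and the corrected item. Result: Line 1: the height should be about 1860 m.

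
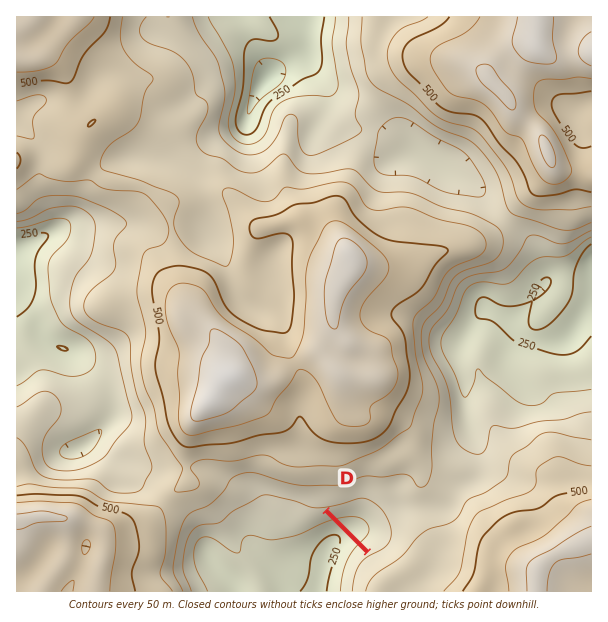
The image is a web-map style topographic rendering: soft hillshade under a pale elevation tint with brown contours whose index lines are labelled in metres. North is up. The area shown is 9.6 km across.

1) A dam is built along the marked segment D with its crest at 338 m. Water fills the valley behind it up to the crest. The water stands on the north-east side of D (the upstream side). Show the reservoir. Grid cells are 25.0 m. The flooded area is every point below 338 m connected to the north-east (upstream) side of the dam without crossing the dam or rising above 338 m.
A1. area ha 40.4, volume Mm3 10.86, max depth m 69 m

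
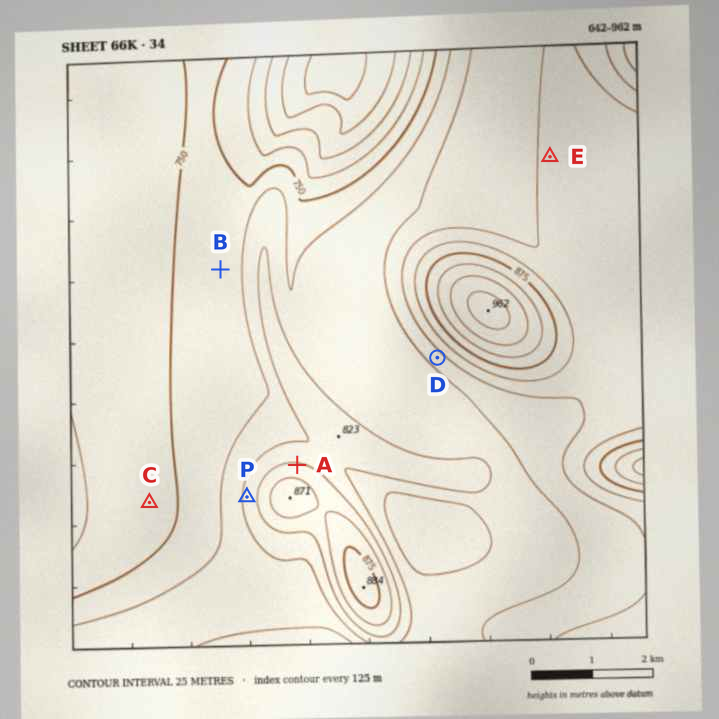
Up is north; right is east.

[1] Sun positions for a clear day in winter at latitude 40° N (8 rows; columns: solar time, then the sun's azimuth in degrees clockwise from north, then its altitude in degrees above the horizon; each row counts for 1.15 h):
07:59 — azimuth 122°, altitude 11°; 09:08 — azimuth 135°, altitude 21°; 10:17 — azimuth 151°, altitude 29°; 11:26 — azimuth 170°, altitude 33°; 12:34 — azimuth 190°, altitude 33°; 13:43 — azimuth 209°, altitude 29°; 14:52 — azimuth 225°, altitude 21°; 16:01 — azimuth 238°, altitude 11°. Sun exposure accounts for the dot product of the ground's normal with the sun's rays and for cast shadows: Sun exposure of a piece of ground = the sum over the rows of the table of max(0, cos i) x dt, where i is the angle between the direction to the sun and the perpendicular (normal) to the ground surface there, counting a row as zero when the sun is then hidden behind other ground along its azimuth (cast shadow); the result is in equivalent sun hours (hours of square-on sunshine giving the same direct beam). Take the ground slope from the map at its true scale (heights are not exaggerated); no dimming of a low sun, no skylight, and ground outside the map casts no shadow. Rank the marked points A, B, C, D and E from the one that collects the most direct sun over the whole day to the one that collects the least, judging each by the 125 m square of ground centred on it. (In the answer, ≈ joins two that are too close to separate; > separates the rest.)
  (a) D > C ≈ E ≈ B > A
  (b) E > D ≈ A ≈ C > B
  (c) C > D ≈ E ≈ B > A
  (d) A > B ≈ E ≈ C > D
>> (a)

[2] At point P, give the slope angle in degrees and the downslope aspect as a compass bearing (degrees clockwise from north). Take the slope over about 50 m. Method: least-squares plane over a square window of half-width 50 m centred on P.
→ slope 5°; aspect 273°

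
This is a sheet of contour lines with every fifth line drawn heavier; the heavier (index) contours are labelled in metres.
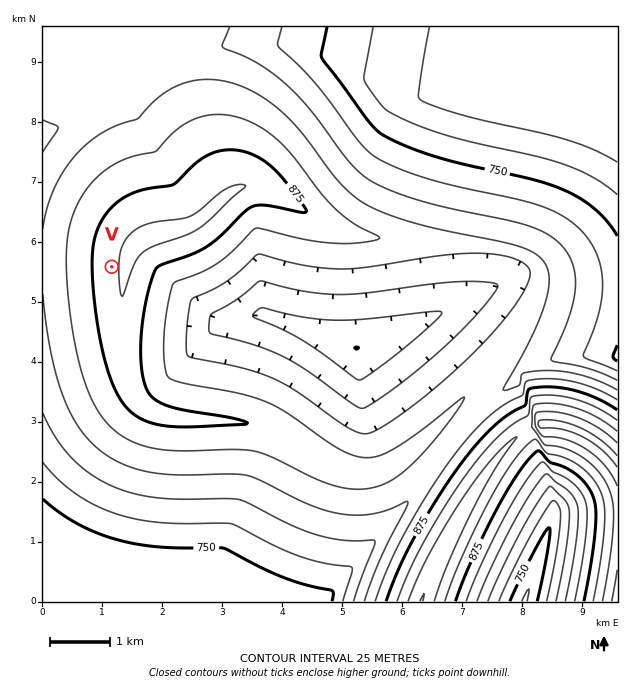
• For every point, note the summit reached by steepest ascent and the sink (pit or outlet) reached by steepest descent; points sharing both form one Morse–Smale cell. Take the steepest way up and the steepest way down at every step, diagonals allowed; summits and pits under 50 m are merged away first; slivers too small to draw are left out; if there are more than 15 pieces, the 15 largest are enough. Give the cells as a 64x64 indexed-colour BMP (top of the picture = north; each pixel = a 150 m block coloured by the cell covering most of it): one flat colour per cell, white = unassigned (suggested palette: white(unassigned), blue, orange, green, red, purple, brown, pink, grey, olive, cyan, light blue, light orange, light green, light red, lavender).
<image width="64" height="64" href="data:image/bmp;base64,Qk12CAAAAAAAAHYAAAAoAAAAQAAAAEAAAAABAAQAAAAAAAAIAAATCwAAEwsAABAAAAAAAAAA////ALR3HwAOf/8ALKAsACgn1gC9Z5QAS1aMAMJ34wB/f38AIr28AM++FwDox64AeLv/AIrfmACWmP8A1bDFADMzMzMzMzMzMzMzMzMzMzNmZmZmZlVVVVVVVVVVVVVVMzMzMzMzMzMzMzMzMzMzM2ZmZmZmZVVVVVVVVVVVVVUzMzMzMzMzMzMzMzMzMzMzNmZmZmZlVVVVVVVVVVVVVTMzMzMzMzMzMzMzMzMzMzMzZmZmZmVVVVVVVVVVVVVVMzMzMzMzMzMzMzMzMzMzMzM2ZmZmZlVVVVVVVVVVVVUzMzMzMzMzMzMzMzMzMzMzMzNmZmZmVVVVVVVVVVVVVTMzMzMzMzMzMzMzMzMzMzMzMzZmZmZlVVVVVVVVVVVVMzMzMzMzMzMzMzMzMzMzMzMzNmZmZmVVVVVVVVVVVVUzMzMzMzMzMzMzMzMzMzMzMzMzZmZmZlVVVVVVVVVVVTMzMzMzMzMzMzMzMzMzMzMzMzM2ZmZmVVVVVVVVVVVVMzMzMzMzMzMzMzMzMzMzMzMzMzNmZmZlVVVVVVVVVVUzMzMzMzMzMzMzMzMzMzMzMzMzMzZmZmZVVVVVVVVVVTMzMzMzMzMzMzMzMzMzMzMzMzMzM2ZmZlVVVVVVVVVVMzMzMzMzMzMzMzMzMzMzMzMzMzMzZmZmZVVVVVVVVVUzMzMzMzMzMzMzMzMzMzMzMyIjMzM2ZmZlVVVVVVVVVTMzMzMzMzMzMzMzMzMzMzMiIiIjMzNmZmdVVVVVVVVVMzMzMzMzMzMzMzMzMzMzIiIiIiIjMzZmd3VVVVVVVVczMzMzMzMzMzMzMzMzMyIiIiIiIiIzNnd3d1VVVVVVdzMzMzMzMzMzMzMzMzMyIiIiIiIiIiMxd3d3dVVVVVd3MzMzMzMzMzMzMzMzIiIiIiIiIiIiIhEXd3d3dVV3d3czMzMzMzMzMiIiIiIiIiIiIiIiIiIiIRF3d3d3d3d3dzMzMzMzMyIiIiIiIiIiIiIiIiIiIiIiERd3d3d3d3d3MzMzMzMyIiIiIiIiIiIiIiIiIiIiIiIhEXd3d3d3d3czMzMzMyIiIiIiIiIiIiIiIiIiIiIiIiIRF3d3d3d3dzMzMzMzIiIiIiIiIiIiIiIiIiIiIiIiIhERd3d3d3d3MzMzMzIiIiIiIiIiIiIiIiIiIiIiIiIiIREXd3d3d3czMzMzMiIiIiIiIiIiIiIiIiIiIiIiIiIiEREXd3d3dzMzMzMyIiIiIiIiIiIiIiIiIiIiIiIiIiIhERERERERMzMzMzIiIiIiIiIiIiIiIiIiIiIiIiIiIiEREREREREzMzMzMiIiIiIiIiIiIiIiIiIiIiIiIiIiIhERERERETMzMzMyIiIiIiIiIiIiIiIiIiIiIiIiIiIiIRERERERMzMzMzIiIiIiIiIiIiIiIiIiIiIiIiIiIiIhEREREREzMzMzMiIiIiIiIiIiIiIiIiIiIiIiIiIiIiIRERERETMzMzMyIiIiIiIiIiIiIiIiIiIiIiIiIiIiIhERERERMzMzMzIiIiIiIiIiIiIiIiIiIiIiIiIiIiIiIREREREzMzMzMiIiIiIiIiIiIiIiIiIiIiIiIiIiIiIhERERETMzMzMyIiIiIiIiIiIiIiIiIiIiIiIiIiIpIiERERERMzMzMzIiIiIiIiIiIiIiIiIiIiIiIiIiIiKSIRERERERERERESIiIiIiIiIiIiIiIiIiIiIiIiIiIpIRERERERERERERIiIiIiIiIiIiIiIiIiIiIiIiIiIRgRERERERERERERERIiIiIiIiIiIiIiIiIRERERERERGIERERERERERERERERESIiIiIiIiIiIRERERERERERERgRERERERERERERERERESIiIiIiIiERERERERERERERGBEREREREREREREREREREiIiIiIhEREREREREREREREYgRERERERERERERERERERIiIiIhERERERERERERERERiBERERERERERERERERERESIiIREREREREREREREREREYERERERERERERERERERERERERERERERERERERERERERiBERERERERERERERERERERERERERERERERERERERERGIEREREREREREREREREREREREREREREREREREREREREYgRERERERERERERERERERERERERERERERERERERERERGIEREREREREREREREREREREREREREREREREREREREREYgRERERERERERERERERERERERERERERERERERERERERiBERERQRERERERERERERERERERERERERERERERERERGIgRERFEQRERERERERERERERERERERERERERERERERERiBEREUREQRERERERERERERERERERERERERERERERERGBERERREREQRERERERERERERERERERERERERERERERERERERFERERERBEREREREREREREREREREREREREREREREREREUREREREQREREREREREREREREREREREREREREUREREREREREREREEREREREREREREREREREREREUREREREREREREREREREREERERERERERERERERERREREREREREREREREREREREREREERERERERERERFEREREREREREREREREREREREREREREREQRERERERRERERERERERERERERERERERERERERERERERERERERERERERERERERERERERERERERERERERERERERERERERERERERERERERERERERERERERE"/>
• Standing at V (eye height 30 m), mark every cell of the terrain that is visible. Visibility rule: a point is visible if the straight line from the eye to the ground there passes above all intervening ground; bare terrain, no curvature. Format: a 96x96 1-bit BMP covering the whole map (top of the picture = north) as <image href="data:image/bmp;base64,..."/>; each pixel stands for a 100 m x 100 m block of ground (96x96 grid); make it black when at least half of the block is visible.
<image width="96" height="96" href="data:image/bmp;base64,Qk2+BAAAAAAAAD4AAAAoAAAAYAAAAGAAAAABAAEAAAAAAIAEAAATCwAAEwsAAAIAAAAAAAAA////AAAAAADwAAAAAAAD/wAAAAHgAAAAAAAD/wAAAAHgAAAAAAAB/wAAAAHAAAAAAAAB/4AAAAHAAAAAAAAB/4AAAAHAAAAAAAAA/8AAAAGAAAAAAAAA/8AAAAGAAAAAAAAAf8AAAAEAAAAAAAAAP+AAAAEAAAAAAAAAP+AAAAEAAAAAAAAAH/AAAAAAAAAAAAAAD/AAAAAAAAAAAAAAB/gAAAAAAAAAAAAAA/wAAAAAAAAAAAAAA/wAAAAAAAAAAAAAAf4AAAEAAAAAAAAAAf4AAAEAAAAAAAAAAP8AAAEAAAAAAAAAAH8AAAEAAAAAAAAAAH+AAAMAAAAAAAAAAD/AAAMAAAAAAAAOAB/AAAcAAAAAAAD/wB/gAA8AAAAAAAP/8A/wAA8AAAAAAA//+Af4AAAAAAAAAB///Af4AAAAAAAAAH///gP8AAAAAAAAAP///wH+EAAAAAAAA////4D/oAAAAAAAP////8B/8wAAAAP//////+A//wDAAD////////Af/4D4AH////////gP/4D/AP////////wH/4D/wf////////4D/8D/+/////////8A/8D///////////+A/8D////////////Af8D////////////AAAD////////////gAAD////////////wAAD////////////4AAD////////////4AAD////////////8AAD////////////+AAD////////////+AAD/////////////AAD/////////////gAD/////////////gAD/////7///////wAD/////z///////wAD/////j///////wAD///v/D///////4AD//+f/B///////4AD////+B///////4AD////8B///////4AD////8B///////4AD////4B///////wAD////4B///////AAD////wB//////4AAD////wB/////wAAAD////gB//wAAAAAAD//8HgB/+AAAAAAAD//8BgB/4AAAAAAAD//8BwB/gAAAAAAAD//8B4B/AAAAAAAAD//4B8B8AAAAAAAAD//4B+B4AAAAAAAAD//4D/hgAAAAAAAAD//4H/AAAAAAAAAAD//4H+AAAAAAAAAAD//4P+AAAAAAAAAAD//4f8AAAAAAAAAAD//w/8AAAAAAAAAAD//w/4AAAAAAAAAAD//x/4AAAAAAAAAAD//z/wAAAAAAAAAAD//3/wAAAAAAAAAAD//n/gAAAAAAAAAAD//v/gAAAAAAAAAAD////AAAAAAAAAAAD////AAAAAAAAAAAD///+AAAAAAAAAAAD///+AAAAAAAAAAAD///8AAAAAAAAAAAD///8AAAAAAAAAAAD///4AAAAAAAAAAAD///wAAAAAAAAAAAD///wAAAAAAAAAAAD///4AAAAAAAAAAAD///8AAAAAAAAAAAD///+AAAAAAAAAAAD////gAAAAAAAAAAD////wAAAAAAAAAAD////4AAAAAAAAAAD////+AAAAAAAAAAA="/>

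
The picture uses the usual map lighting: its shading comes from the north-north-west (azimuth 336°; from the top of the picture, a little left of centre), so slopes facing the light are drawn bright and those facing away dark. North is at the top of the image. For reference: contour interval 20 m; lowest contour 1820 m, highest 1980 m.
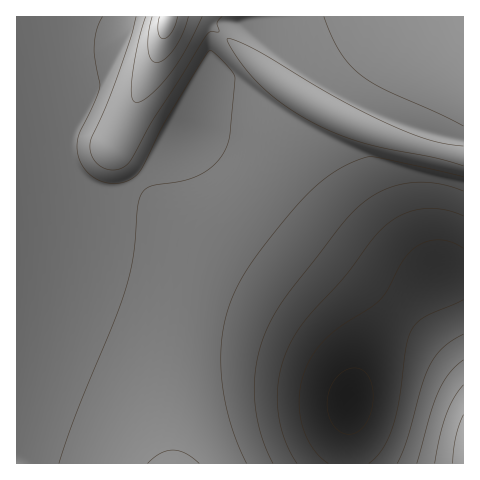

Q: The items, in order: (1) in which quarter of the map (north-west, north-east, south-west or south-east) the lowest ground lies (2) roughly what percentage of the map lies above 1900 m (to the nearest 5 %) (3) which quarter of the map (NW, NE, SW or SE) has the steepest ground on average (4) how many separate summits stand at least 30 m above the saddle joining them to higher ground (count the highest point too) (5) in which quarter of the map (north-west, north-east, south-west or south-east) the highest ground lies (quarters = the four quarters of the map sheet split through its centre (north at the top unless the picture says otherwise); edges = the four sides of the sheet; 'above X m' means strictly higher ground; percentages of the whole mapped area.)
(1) The lowest ground is in the south-east quarter.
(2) About 45 % of the map lies above 1900 m.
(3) The steepest ground, on average, is in the south-east quarter.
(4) Counting only tops that stand 30 m proud, the map has 2 summits.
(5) Look to the north-west quarter for the highest ground.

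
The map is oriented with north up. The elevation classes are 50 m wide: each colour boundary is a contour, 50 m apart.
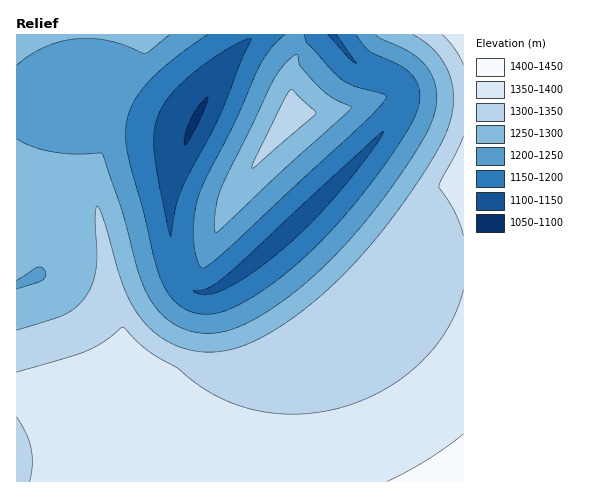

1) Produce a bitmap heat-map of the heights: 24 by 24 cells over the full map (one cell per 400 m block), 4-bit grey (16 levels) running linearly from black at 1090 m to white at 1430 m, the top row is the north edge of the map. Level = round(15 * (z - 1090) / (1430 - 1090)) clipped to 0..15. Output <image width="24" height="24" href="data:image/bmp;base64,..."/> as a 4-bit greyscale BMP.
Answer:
<image width="24" height="24" href="data:image/bmp;base64,Qk2WAQAAAAAAAHYAAAAoAAAAGAAAABgAAAABAAQAAAAAACABAAATCwAAEwsAABAAAAAAAAAAAAAAABEREQAiIiIAMzMzAERERABVVVUAZmZmAHd3dwCIiIgAmZmZAKqqqgC7u7sAzMzMAN3d3QDu7u4A////ALzd3d3d3d3d3d3u7rzd3d3dzMzMzd3d7rzd3dzMzMzMzMzd3szd3MzMzMzMzMzN3c3czMzMy7u7u7zMzczMzMzLu7u7u7u8zLvMzMy6qru6q7u7zKq7vLqYiJqqqqu7vJmqu6h2Zniaqqq7vIiZqpdURFaJqqqru3eJqoZDM0Vnmqqru3eJmXU0QyNGeaqru4iJmWQ1ZTI0Z5qru4iJmGQ1dlMjRnmru4iJl1Q1eGUyNGibu4iJl1MkaIZTI1aKvIiIhkMjV5hlQjV5vId3dkMSRomHVDRnm3dmZUIRNXmYdUNGimZmZUMRJGiqh1Q1emZmZlMhE1iZh2VFeXZmZmQyEkeIZURFendmZnZTIkV2UzRXi3d3d3dlQzRlQ1Z5rA=="/>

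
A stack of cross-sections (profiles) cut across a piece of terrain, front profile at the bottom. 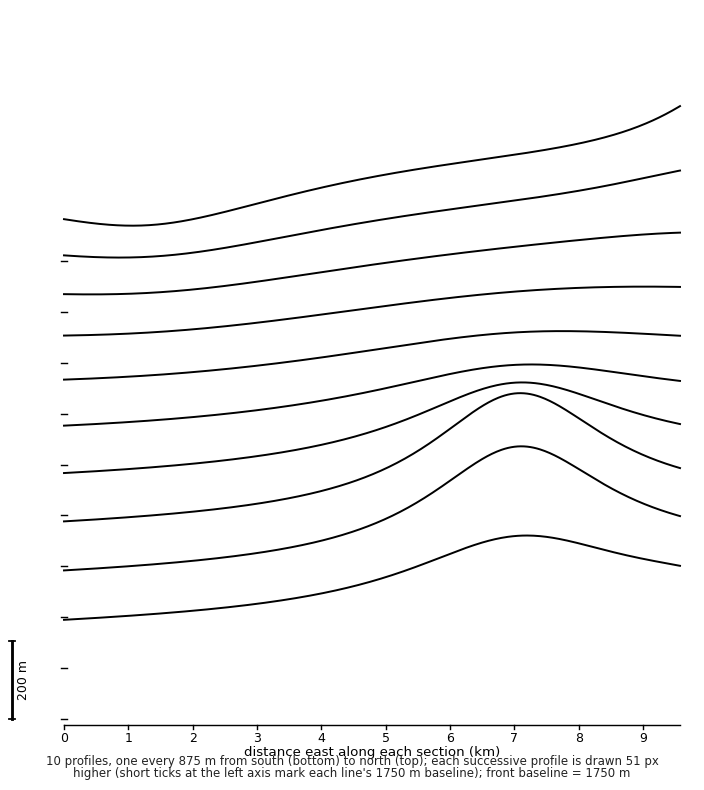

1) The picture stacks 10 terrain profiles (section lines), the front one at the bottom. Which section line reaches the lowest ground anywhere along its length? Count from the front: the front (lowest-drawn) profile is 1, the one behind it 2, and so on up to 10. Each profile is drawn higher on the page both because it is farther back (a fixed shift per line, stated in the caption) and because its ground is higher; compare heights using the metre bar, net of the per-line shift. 10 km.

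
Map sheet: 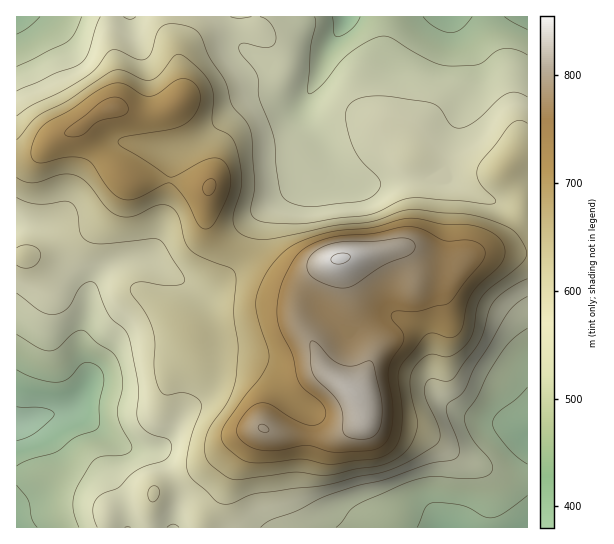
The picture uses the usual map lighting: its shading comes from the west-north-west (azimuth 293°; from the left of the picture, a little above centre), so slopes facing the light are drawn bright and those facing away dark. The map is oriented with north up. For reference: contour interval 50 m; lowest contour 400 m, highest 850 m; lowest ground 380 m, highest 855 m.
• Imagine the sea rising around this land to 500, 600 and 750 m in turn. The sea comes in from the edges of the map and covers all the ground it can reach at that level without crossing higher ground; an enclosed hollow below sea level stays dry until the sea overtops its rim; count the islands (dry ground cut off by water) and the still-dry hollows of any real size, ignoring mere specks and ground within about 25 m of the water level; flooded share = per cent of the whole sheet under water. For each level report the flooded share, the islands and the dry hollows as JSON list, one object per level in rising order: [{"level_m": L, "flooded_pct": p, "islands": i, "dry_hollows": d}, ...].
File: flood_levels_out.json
[{"level_m": 500, "flooded_pct": 16, "islands": 0, "dry_hollows": 0}, {"level_m": 600, "flooded_pct": 53, "islands": 0, "dry_hollows": 0}, {"level_m": 750, "flooded_pct": 88, "islands": 1, "dry_hollows": 0}]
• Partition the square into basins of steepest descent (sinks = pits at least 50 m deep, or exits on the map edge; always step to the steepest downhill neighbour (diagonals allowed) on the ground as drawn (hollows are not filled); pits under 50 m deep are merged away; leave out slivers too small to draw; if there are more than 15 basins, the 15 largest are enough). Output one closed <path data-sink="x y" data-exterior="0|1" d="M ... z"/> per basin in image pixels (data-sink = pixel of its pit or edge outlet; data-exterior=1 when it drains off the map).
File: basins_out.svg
<path data-sink="17 425" data-exterior="1" d="M81 127l-24 10-20 18-21 4 0 368 187 1 4-17 14-17 14-28 18-29 9-9 21 7 48 2 18-6 14-12 0-10-8-16 9-14 8-26-16-31-15-63-18 5-22 16-11-1-13-7-22-16-28-12-16-14-4-9 2-34-10 0-37-8-35 0-24-24z"/><path data-sink="346 17" data-exterior="1" d="M385 16l-214 0 1 21 7 21 4 29-2 11-2 4-12 7-13 4-17 0-23-6-5 1-19 11-9 7 0 3 22 26 24 24 35 0 37 8 10 0-2 34 4 9 16 14 28 12 22 16 17 8 7 0 22-16 14-5 41-7 19-5 9 1 16 15 23 2 13 0 8-8 17-5 44 1 0-97-12 1-9 11-9 4-24-1-47-11-12-4-11-21-30-24-5-13 0-13 16-38z"/><path data-sink="527 527" data-exterior="1" d="M403 247l-62 11 14 60 17 35-8 26-9 14 8 16 0 10-14 12-18 6-48-2-21-7-9 9-18 29-14 28-14 17-3 8 1 9 323-1 0-273-45-2-17 5-8 8-13 0-23-2z"/><path data-sink="527 17" data-exterior="1" d="M527 16l-141 0-3 37-15 32 0 13 5 13 30 24 11 21 12 4 47 11 24 1 9-4 9-11 12-1z"/><path data-sink="17 17" data-exterior="1" d="M170 16l-153 0-1 142 9 1 12-4 20-18 21-8 27-20 9-2 23 6 17 0 23-9 4-6 2-11-4-29-7-21z"/>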